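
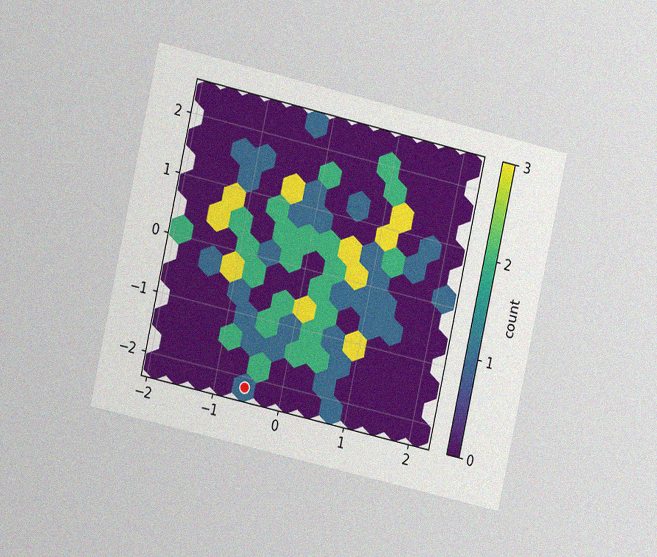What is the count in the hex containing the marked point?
1

The chart is tilted about 13° clockwise and viewed at a slight angle, with some photo noise. The marked hex reads 1 on the colorbar.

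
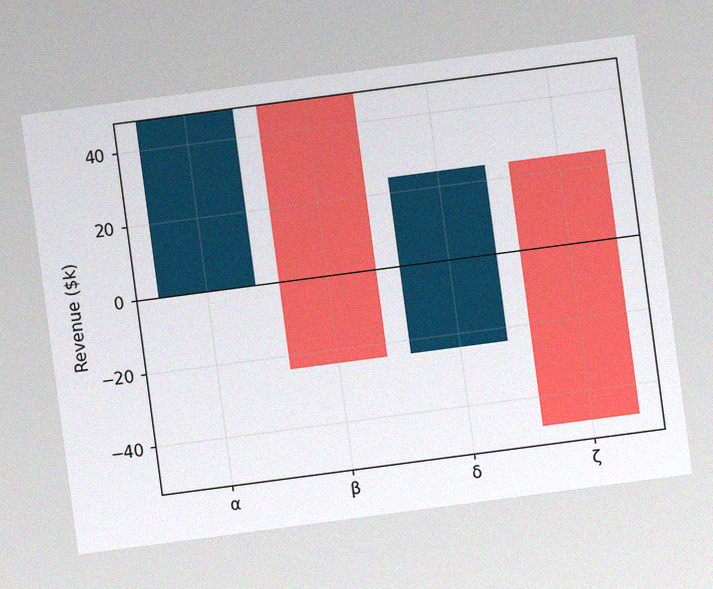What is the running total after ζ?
$-48k

The chart is tilted about 7° counter-clockwise, with some photo noise. After ζ the running total reaches $-48k.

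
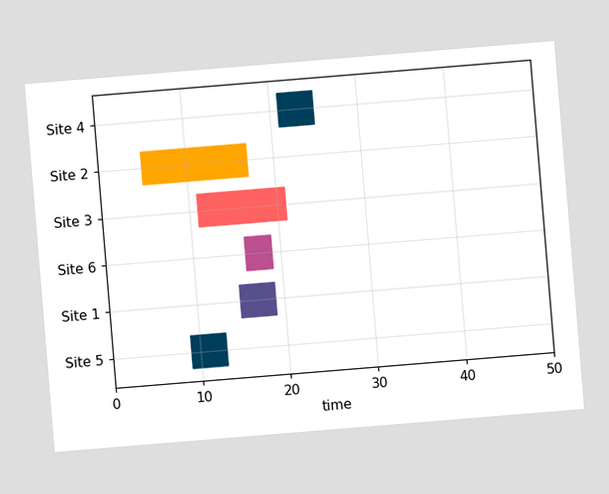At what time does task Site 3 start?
11

The chart is tilted about 5° counter-clockwise. The Site 3 bar begins at t=11.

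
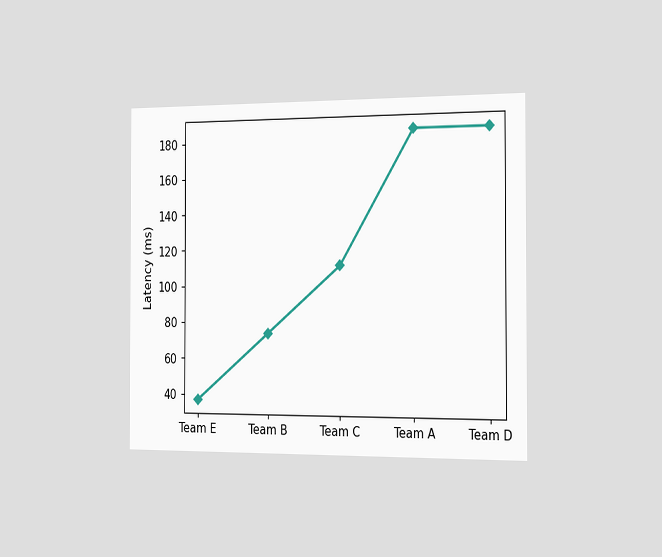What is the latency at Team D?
185ms

The chart is viewed slightly from the right. At Team D, the line is at 185ms.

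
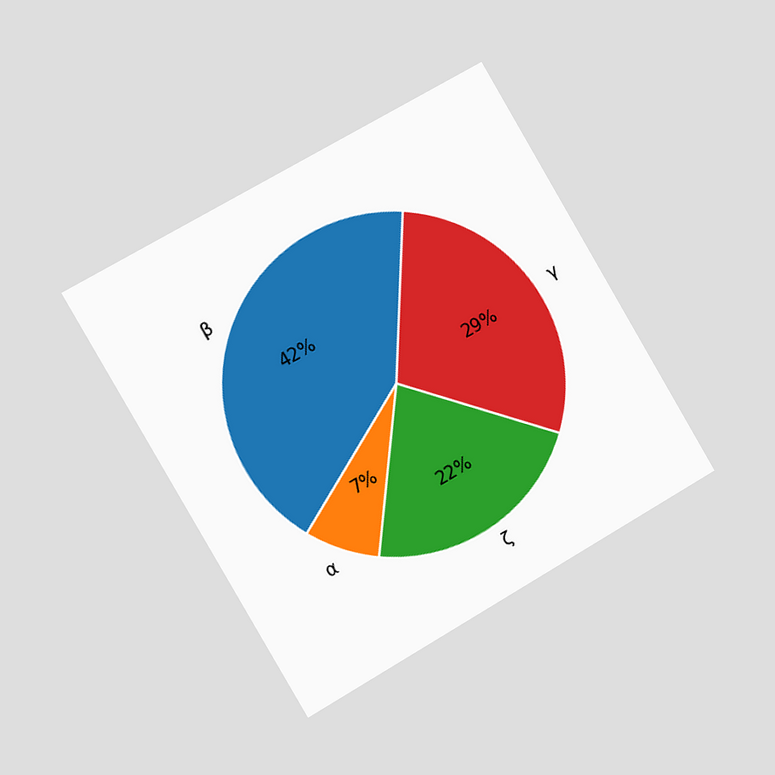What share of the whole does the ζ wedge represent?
22%

The chart is tilted about 30° counter-clockwise and viewed slightly from the left. The ζ slice takes up 22% of the pie.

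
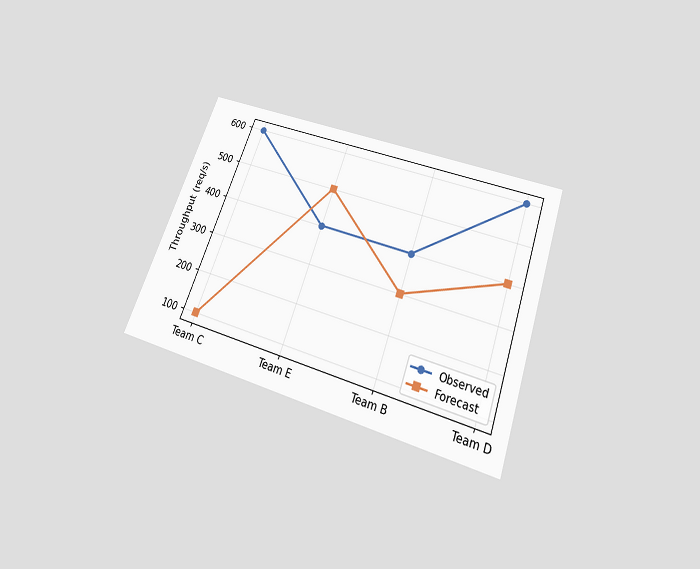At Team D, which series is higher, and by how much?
The chart is tilted about 20° clockwise and viewed slightly from below. At Team D, Observed sits above the other line by 200req/s.

Observed, by 200req/s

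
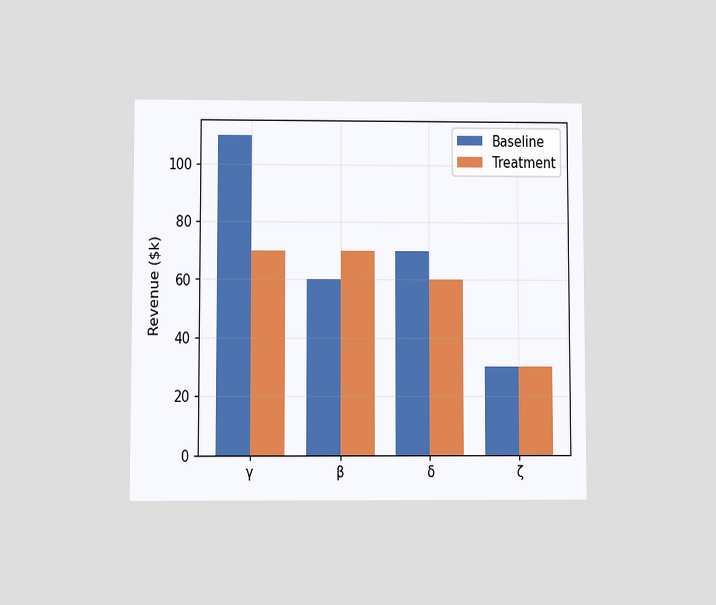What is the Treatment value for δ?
$60k

The chart is viewed at a slight angle. The Treatment bar at δ reaches $60k on the y-axis.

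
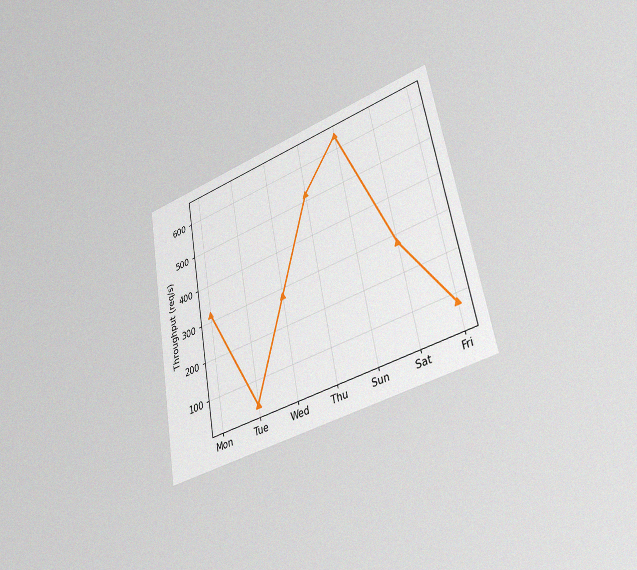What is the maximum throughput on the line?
640req/s

The chart is tilted about 10° counter-clockwise and viewed slightly from the right, with some photo noise. The highest point is at Sun, and reading across to the y-axis gives 640req/s.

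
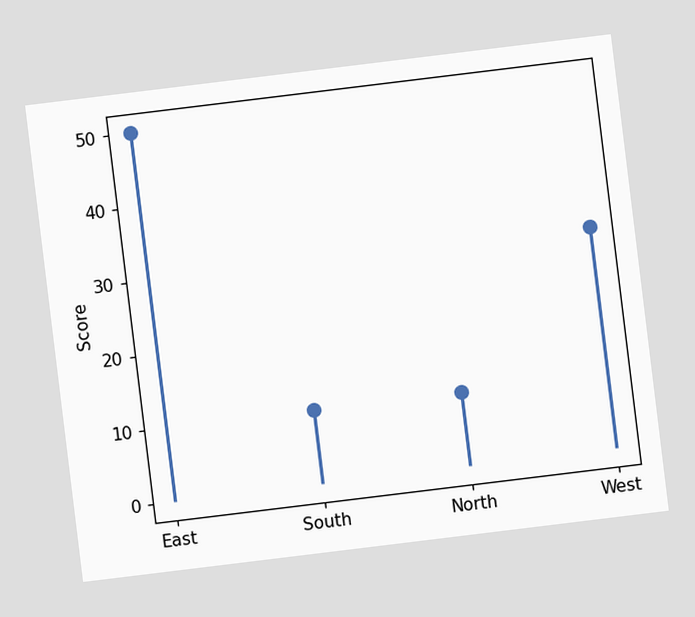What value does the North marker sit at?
The chart is tilted about 7° counter-clockwise. The North marker sits at 10.

10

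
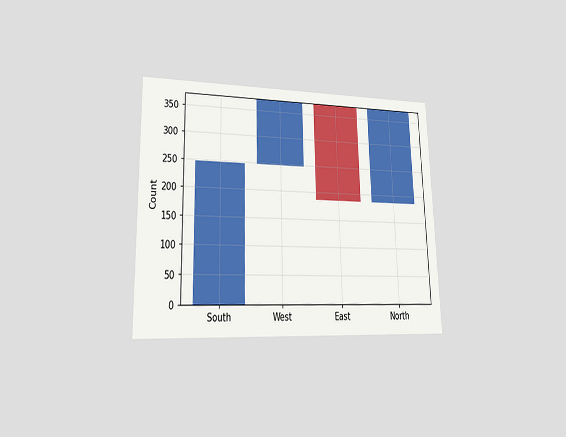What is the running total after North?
372

The chart is viewed at a slight angle. After North the running total reaches 372.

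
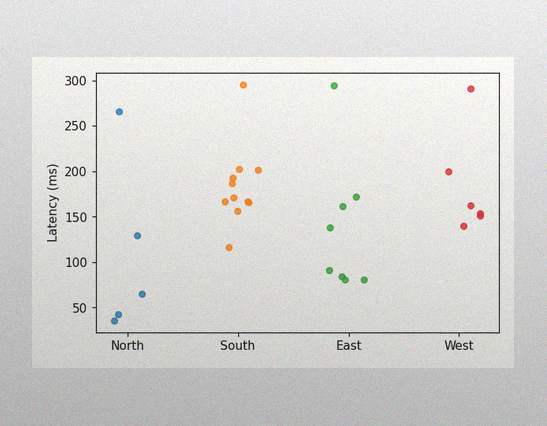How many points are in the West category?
6

The image has some photo noise and uneven lighting. Counting the markers in the West column gives 6.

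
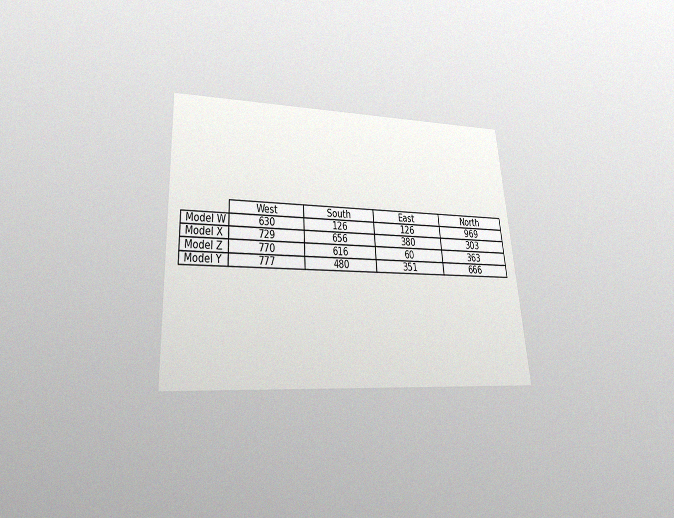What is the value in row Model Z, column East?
60

The chart is tilted about 4° counter-clockwise and viewed slightly from below, with some photo noise. The (Model Z, East) cell reads 60.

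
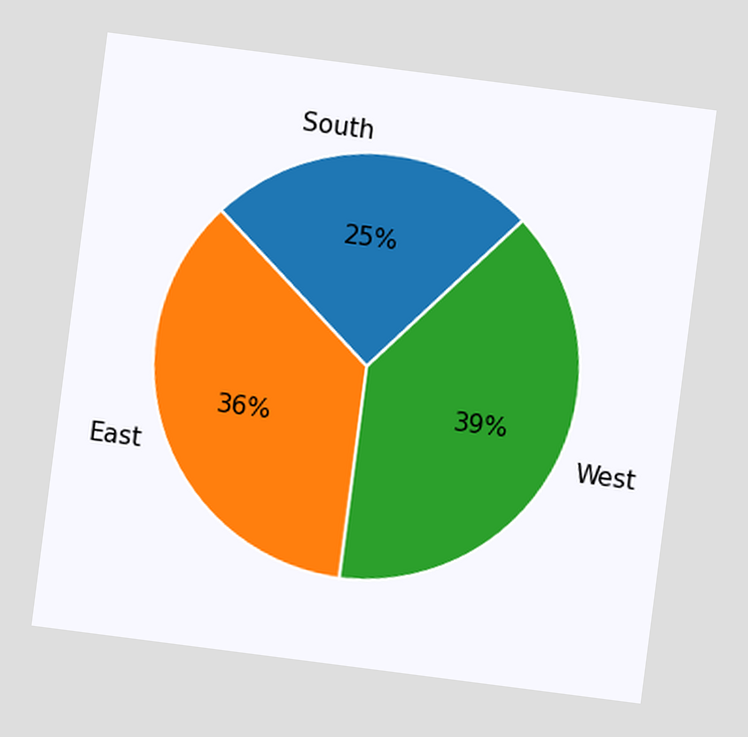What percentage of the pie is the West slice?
The chart is tilted about 7° clockwise. The West slice takes up 39% of the pie.

39%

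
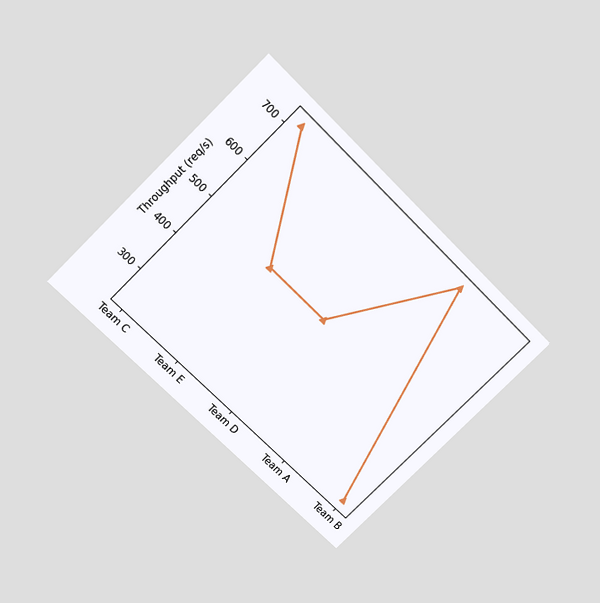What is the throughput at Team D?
480req/s

The chart is tilted about 45° clockwise and viewed slightly from above. At Team D, the line is at 480req/s.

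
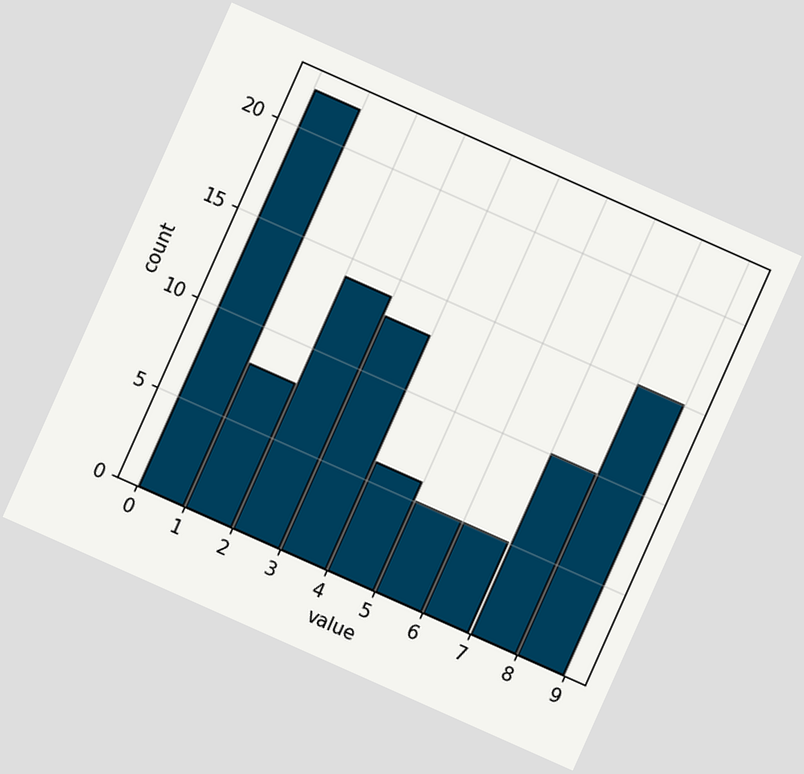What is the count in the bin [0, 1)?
The chart is tilted about 24° clockwise. The [0, 1) bin has height 22.

22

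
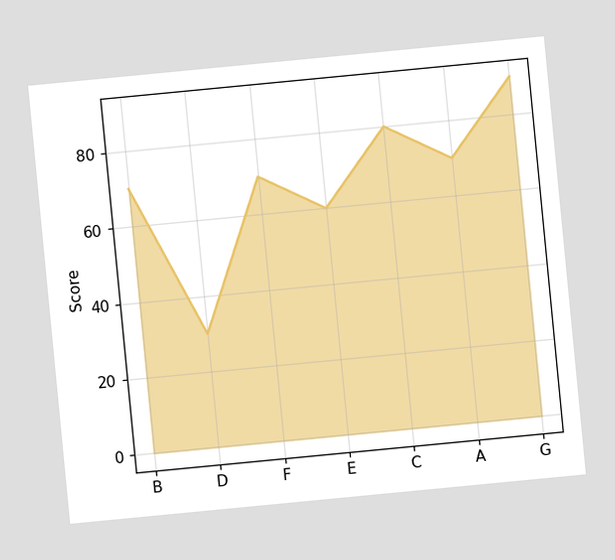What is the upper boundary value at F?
The chart is tilted about 5° counter-clockwise. At F the upper boundary is at 70.

70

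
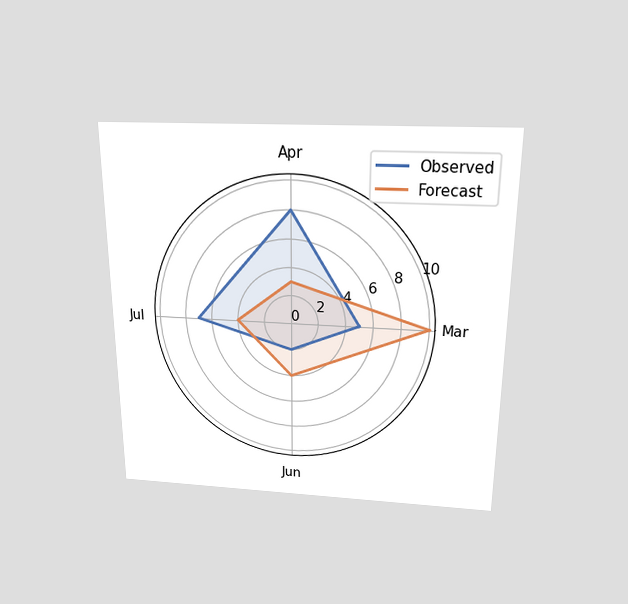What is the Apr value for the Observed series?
The chart is viewed slightly from above. On the Apr axis, Observed reaches 8.

8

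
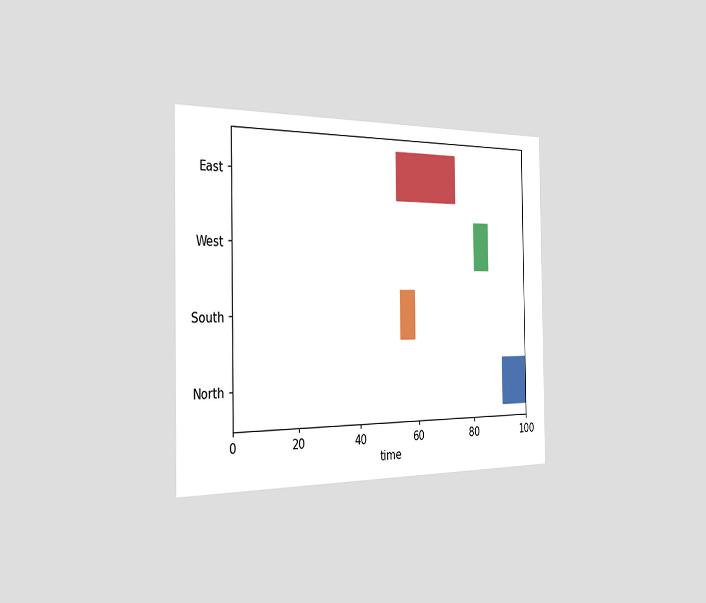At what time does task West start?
The chart is viewed slightly from the left. The West bar begins at t=81.

81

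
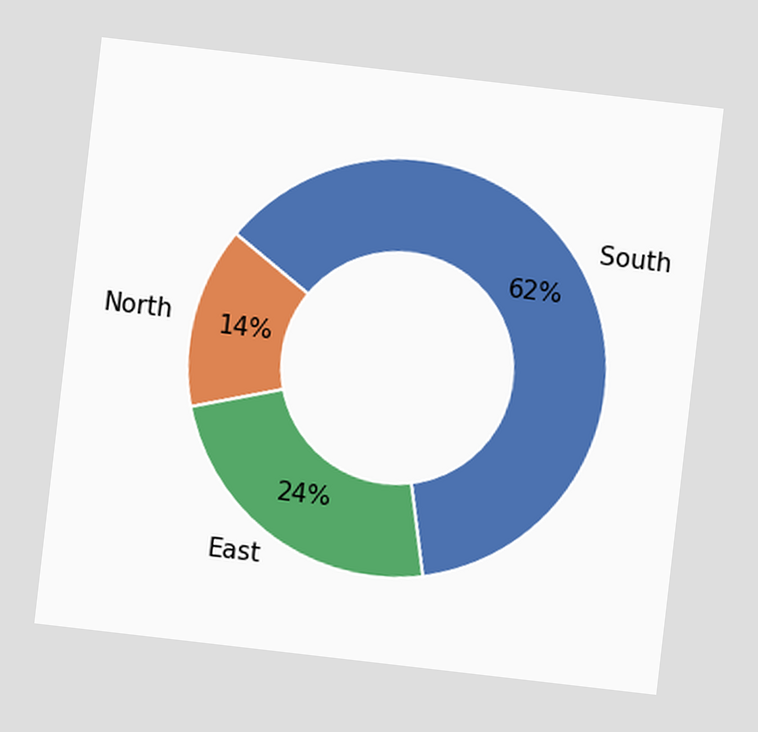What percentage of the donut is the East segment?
24%

The chart is tilted about 7° clockwise. The East segment takes up 24% of the ring.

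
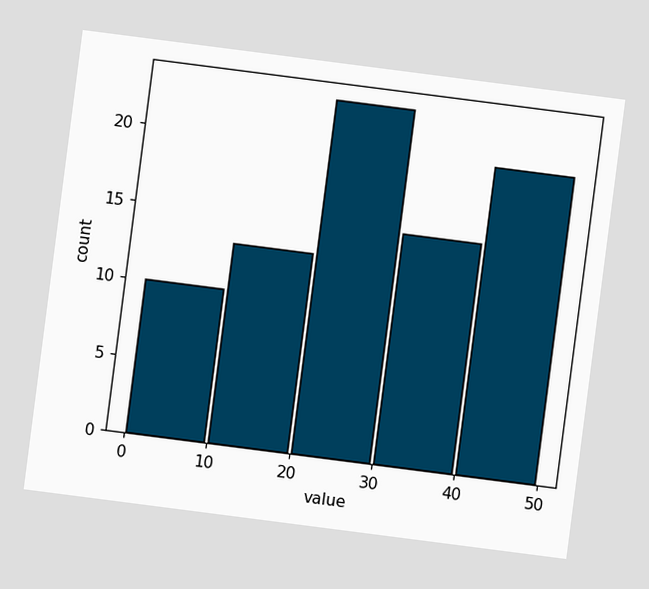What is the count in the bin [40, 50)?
The chart is tilted about 7° clockwise. The [40, 50) bin has height 20.

20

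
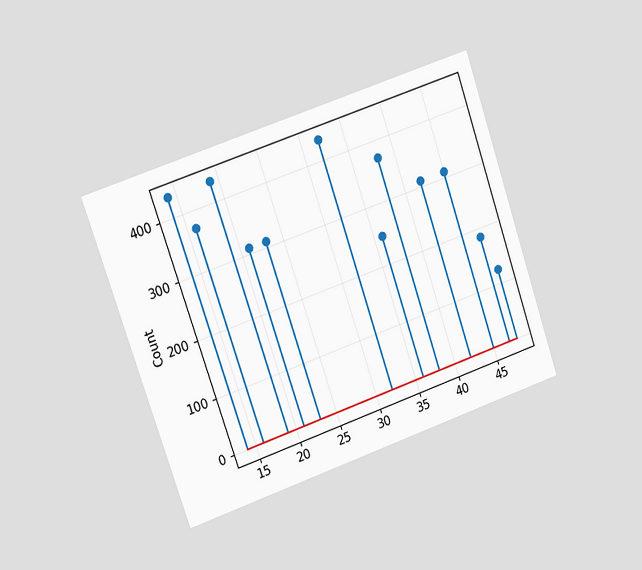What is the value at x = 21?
310

The chart is tilted about 19° counter-clockwise and viewed slightly from the left. The stem at x=21 reaches 310.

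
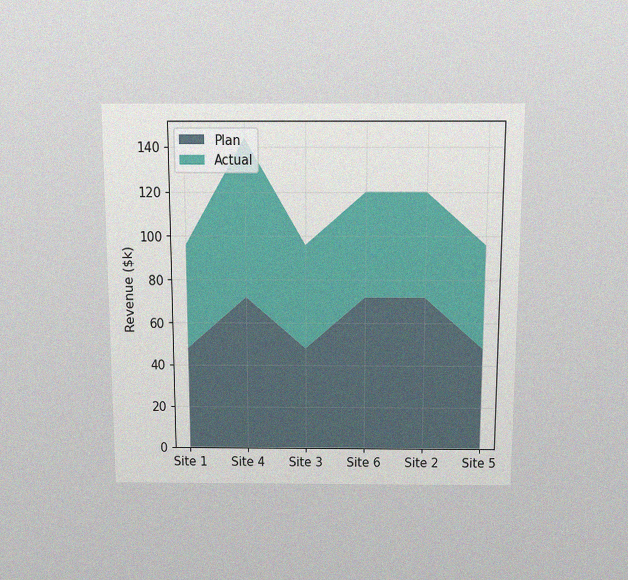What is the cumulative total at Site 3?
$96k

The chart is viewed slightly from above, with some photo noise. The stacked total at Site 3 reaches $96k.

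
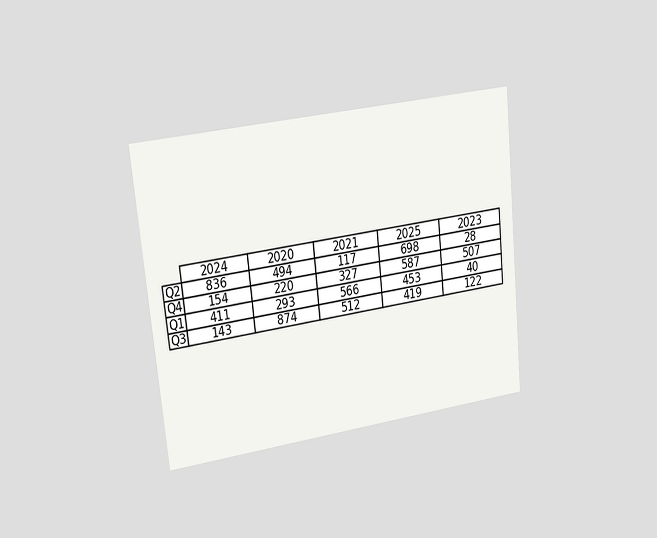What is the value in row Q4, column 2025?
587

The chart is tilted about 6° counter-clockwise and viewed slightly from the left. The (Q4, 2025) cell reads 587.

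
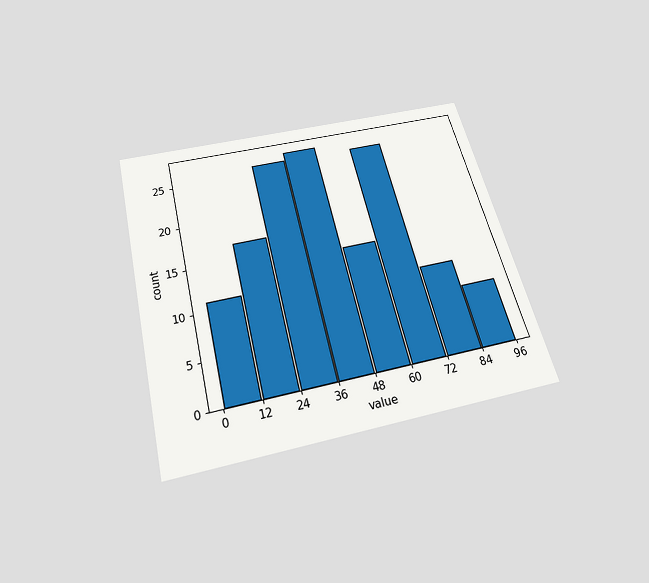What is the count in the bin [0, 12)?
11

The chart is tilted about 14° counter-clockwise and viewed slightly from below. The [0, 12) bin has height 11.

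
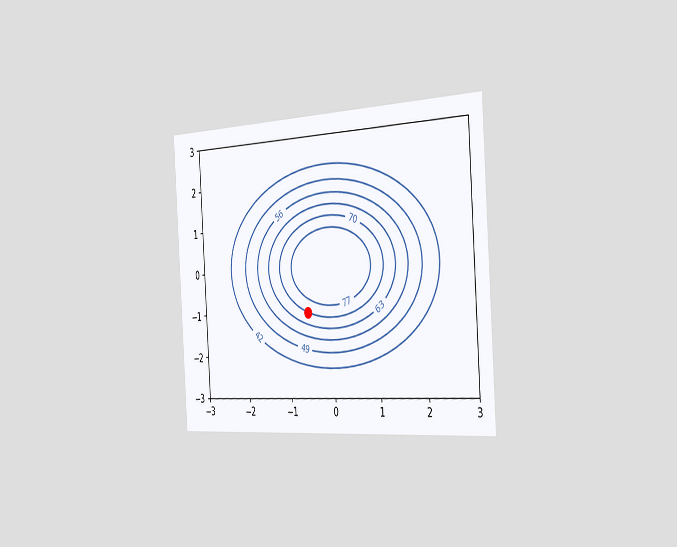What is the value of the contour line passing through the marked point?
The chart is tilted about 4° counter-clockwise and viewed slightly from the right. The marked point sits on the contour labelled 70.

70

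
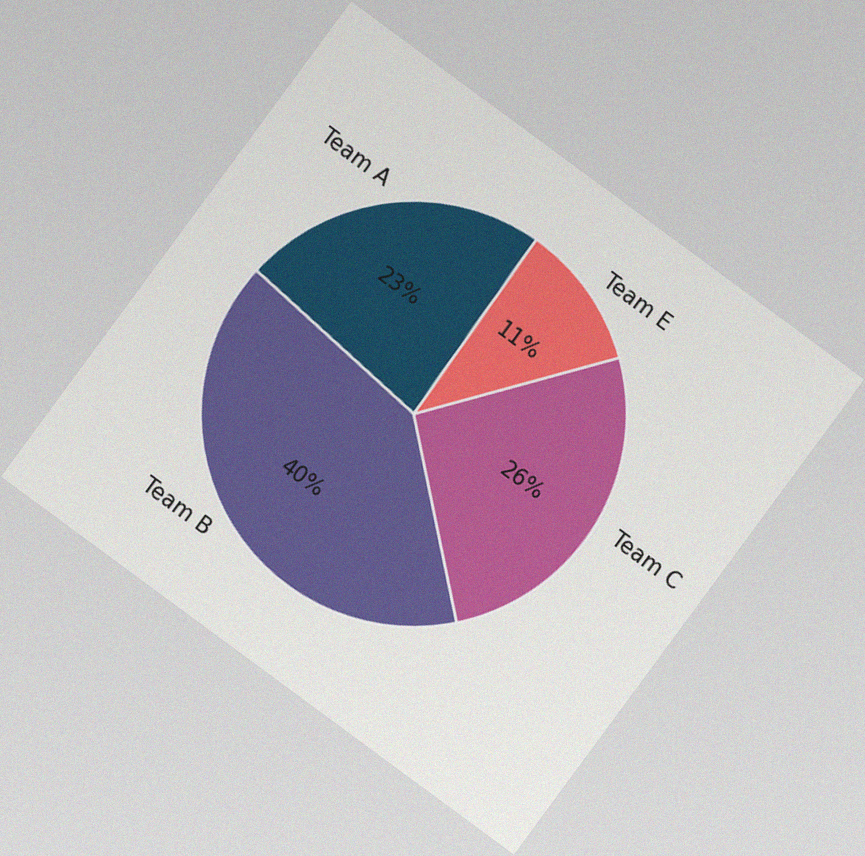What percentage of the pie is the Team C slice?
The chart is tilted about 36° clockwise, with some photo noise. The Team C slice takes up 26% of the pie.

26%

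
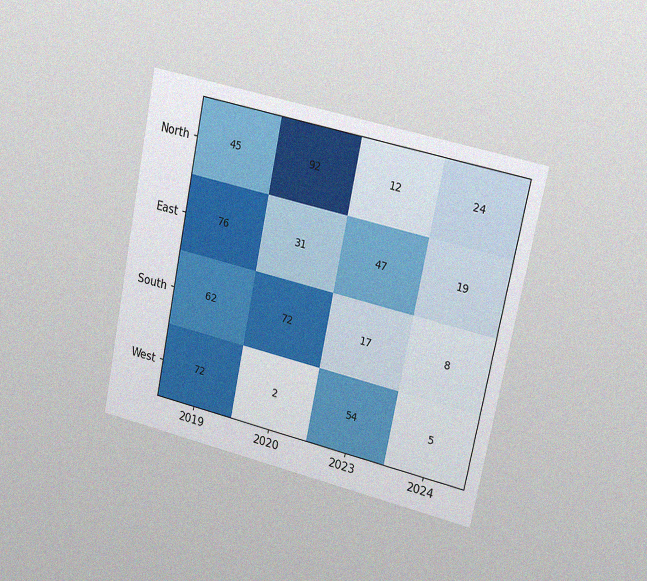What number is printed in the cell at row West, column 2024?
The chart is tilted about 11° clockwise and viewed slightly from the right, with some photo noise. The (West, 2024) cell reads 5.

5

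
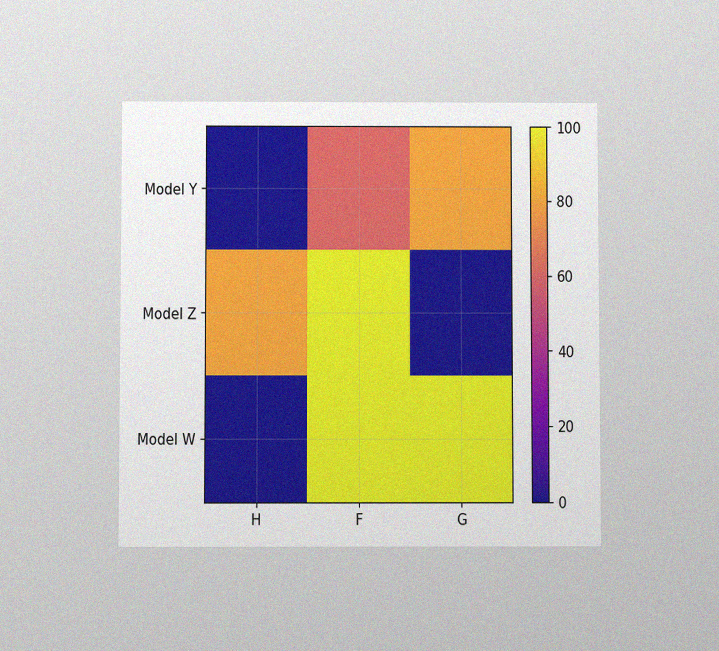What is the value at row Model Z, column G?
0

The chart is viewed slightly from below, with some photo noise. Matching cell (Model Z, G) against the colorbar gives 0.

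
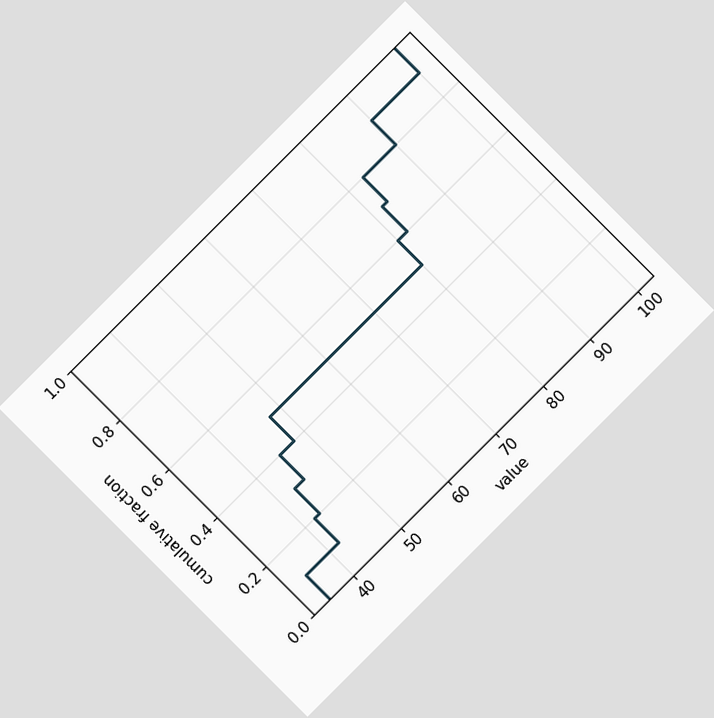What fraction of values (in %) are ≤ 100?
100%

The chart is tilted about 45° counter-clockwise. At x=100 the ECDF step is at 100%.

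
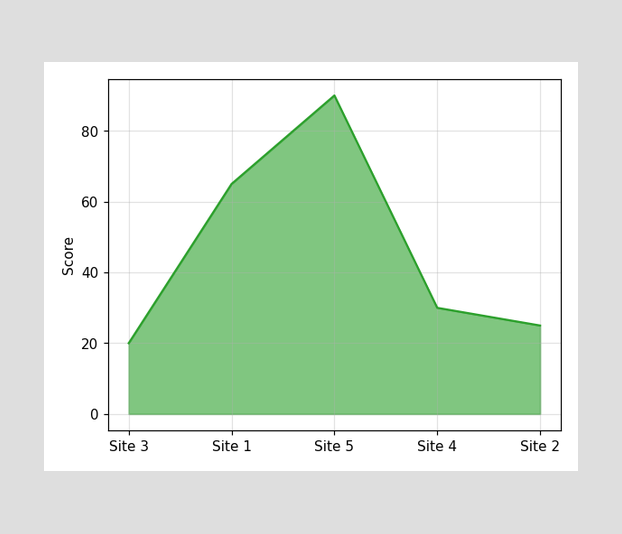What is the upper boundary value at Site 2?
At Site 2 the upper boundary is at 25.

25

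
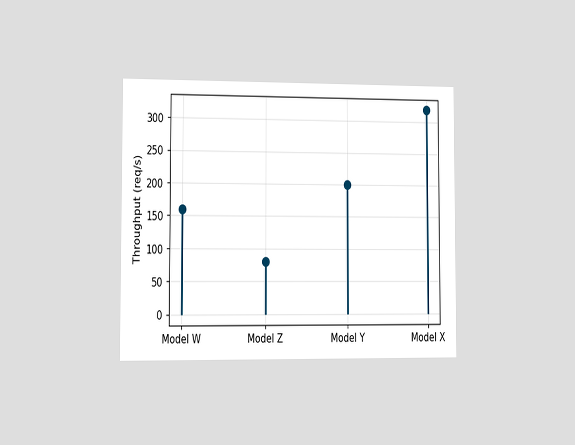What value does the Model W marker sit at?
The chart is viewed slightly from the left. The Model W marker sits at 160req/s.

160req/s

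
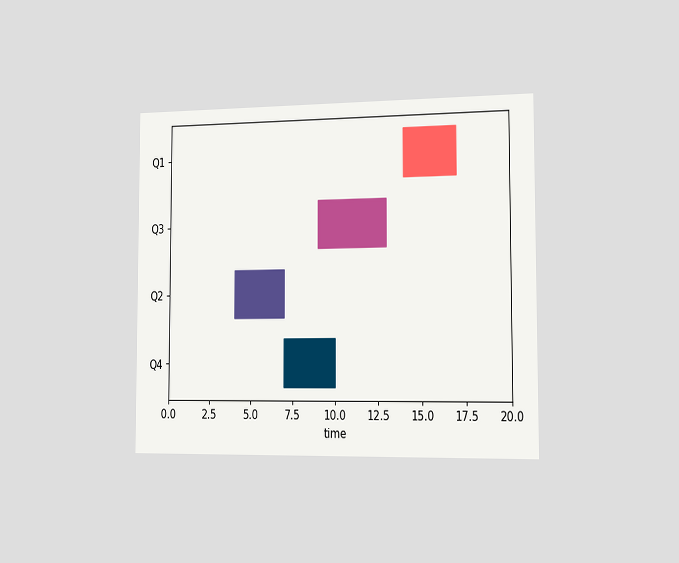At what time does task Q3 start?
The chart is viewed slightly from the right. The Q3 bar begins at t=9.

9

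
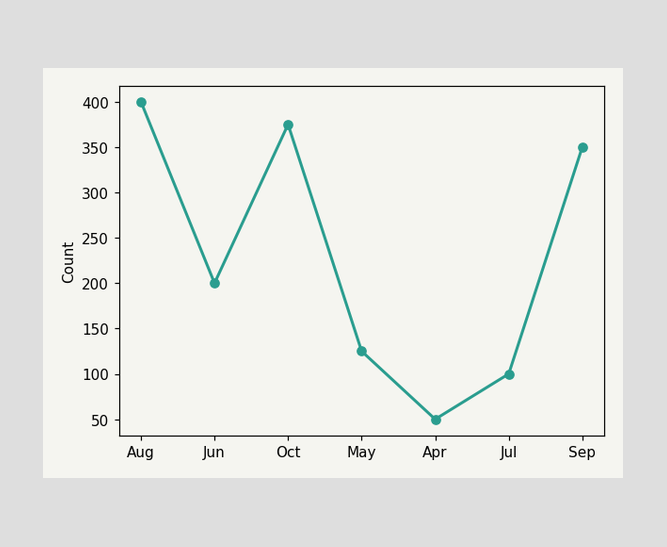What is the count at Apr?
50

At Apr, the line is at 50.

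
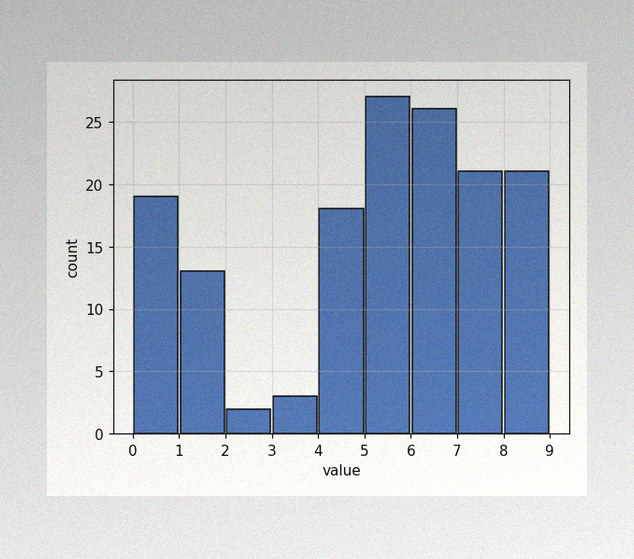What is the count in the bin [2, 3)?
2

The image has some photo noise and uneven lighting. The [2, 3) bin has height 2.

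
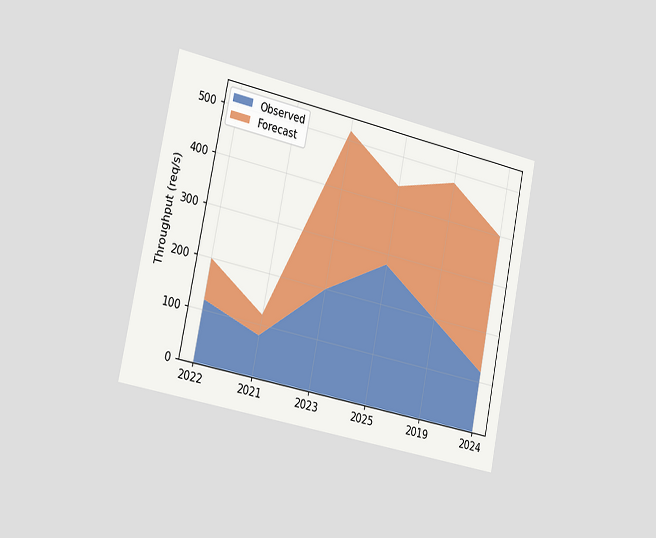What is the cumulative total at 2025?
440req/s

The chart is tilted about 11° clockwise and viewed slightly from the left. The stacked total at 2025 reaches 440req/s.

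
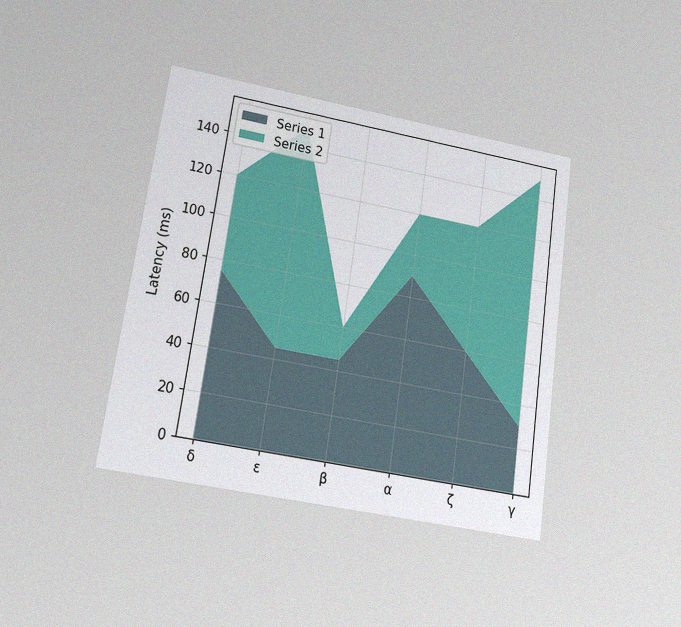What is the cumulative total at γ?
The chart is tilted about 8° clockwise and viewed at a slight angle, with some photo noise. The stacked total at γ reaches 150ms.

150ms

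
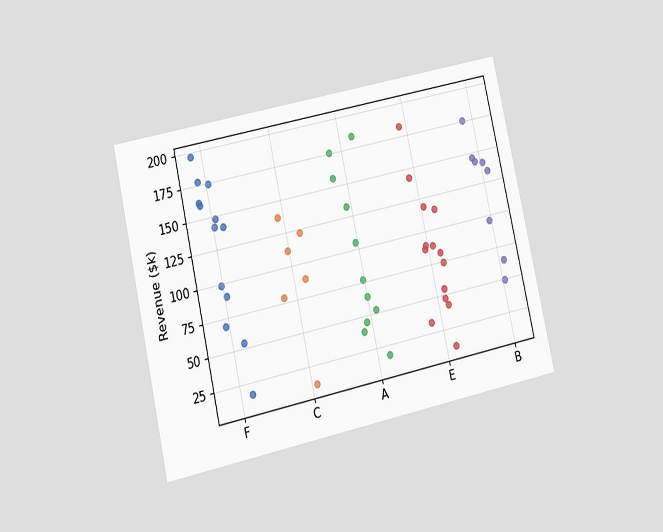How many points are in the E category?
The chart is tilted about 13° counter-clockwise and viewed at a slight angle. Counting the markers in the E column gives 14.

14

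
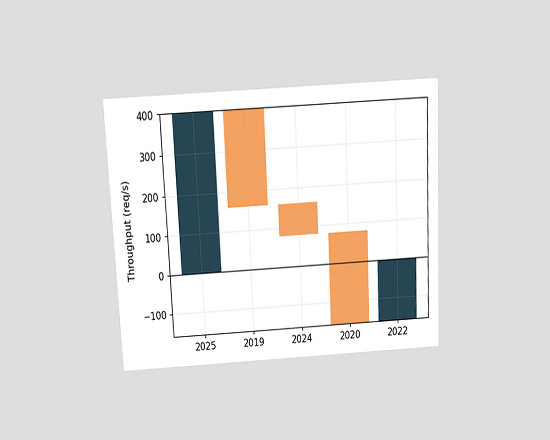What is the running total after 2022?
The chart is tilted about 3° counter-clockwise and viewed slightly from above. After 2022 the running total reaches 0req/s.

0req/s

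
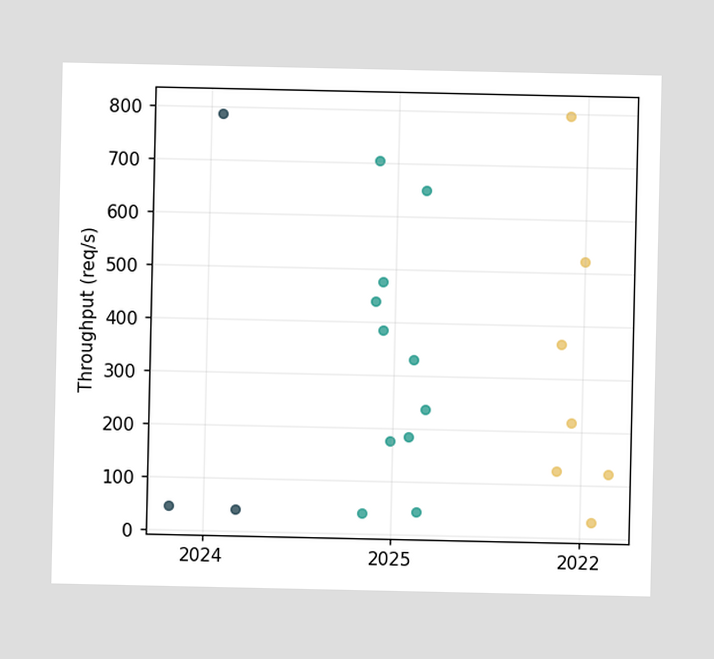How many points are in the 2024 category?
3

Counting the markers in the 2024 column gives 3.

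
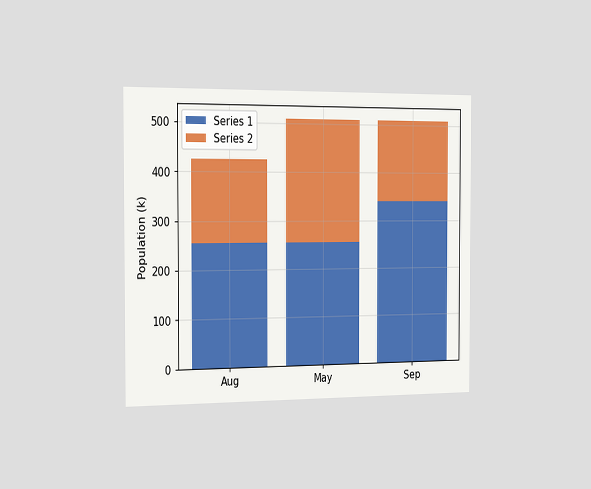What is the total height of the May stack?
The chart is viewed slightly from the left. The May stack's top reaches 510k on the y-axis.

510k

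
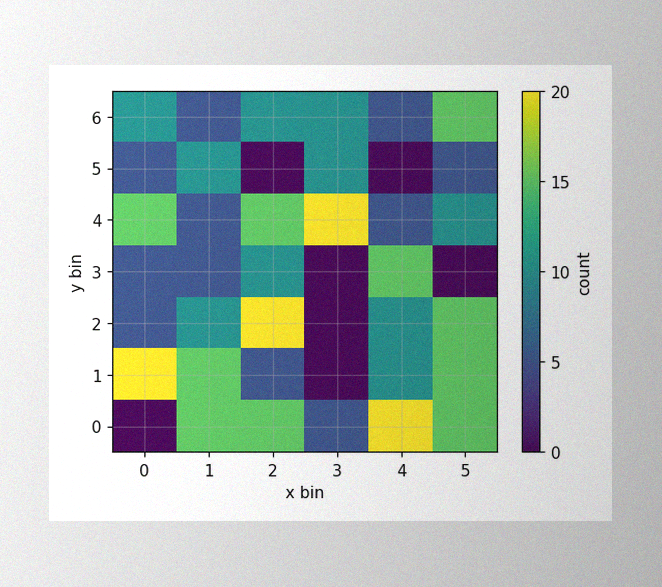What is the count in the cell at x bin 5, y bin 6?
15

The image has some photo noise and uneven lighting. Matching the cell (5, 6) against the colorbar gives 15.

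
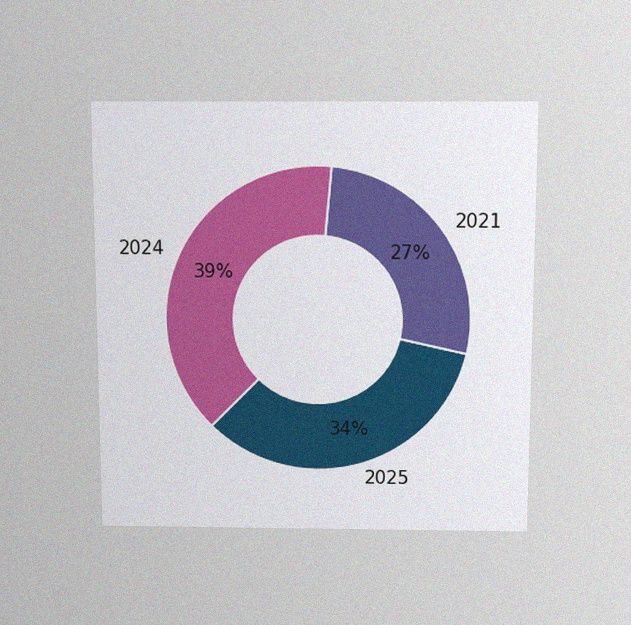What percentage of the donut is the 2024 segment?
39%

The chart is viewed slightly from above, with some photo noise. The 2024 segment takes up 39% of the ring.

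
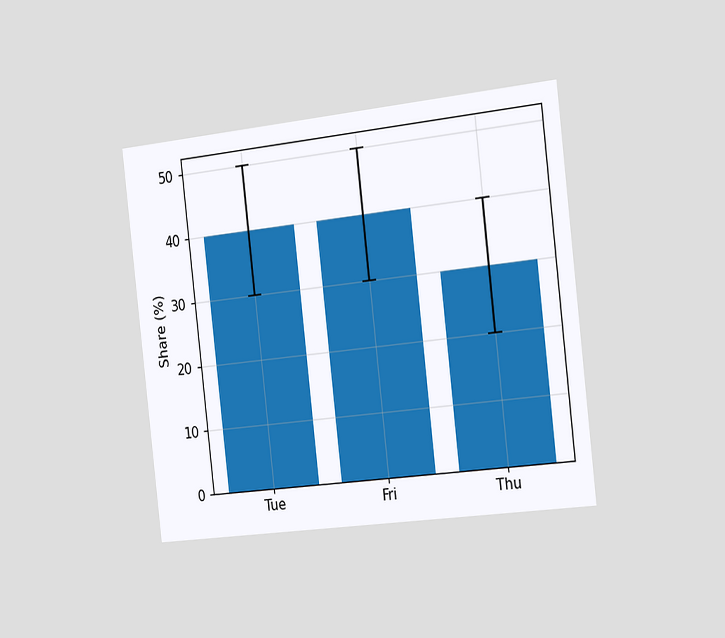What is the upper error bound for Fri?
The chart is tilted about 7° counter-clockwise and viewed slightly from the right. The Fri bar's upper whisker reaches 50%.

50%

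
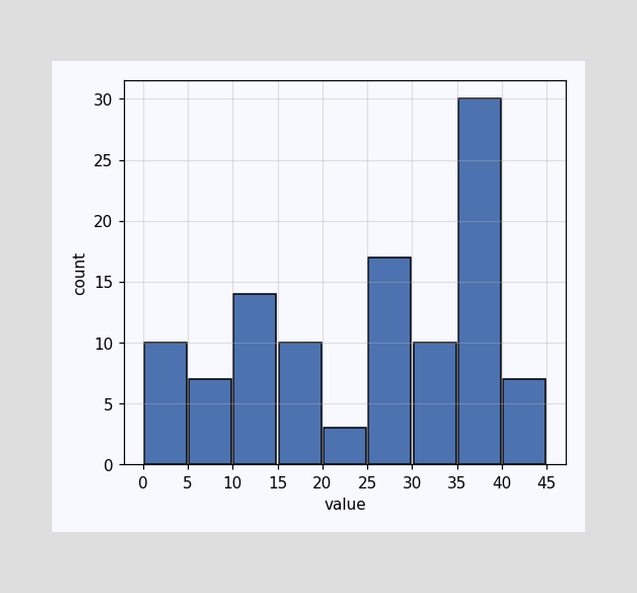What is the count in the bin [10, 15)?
14

The [10, 15) bin has height 14.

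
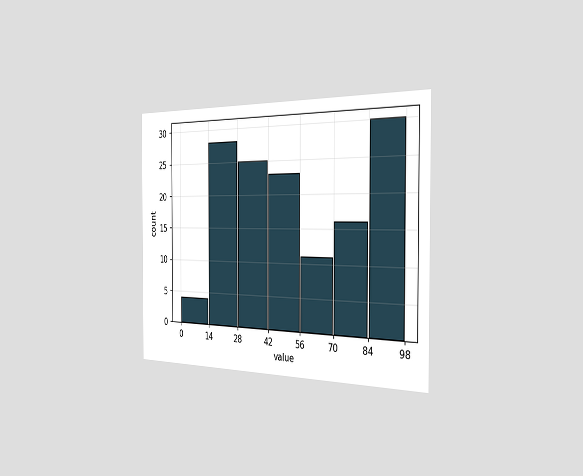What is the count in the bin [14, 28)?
28

The chart is viewed slightly from the right. The [14, 28) bin has height 28.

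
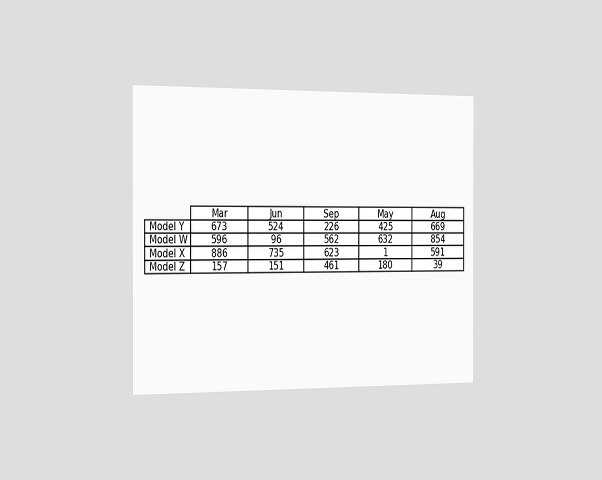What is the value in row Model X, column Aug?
591

The chart is viewed slightly from the left. The (Model X, Aug) cell reads 591.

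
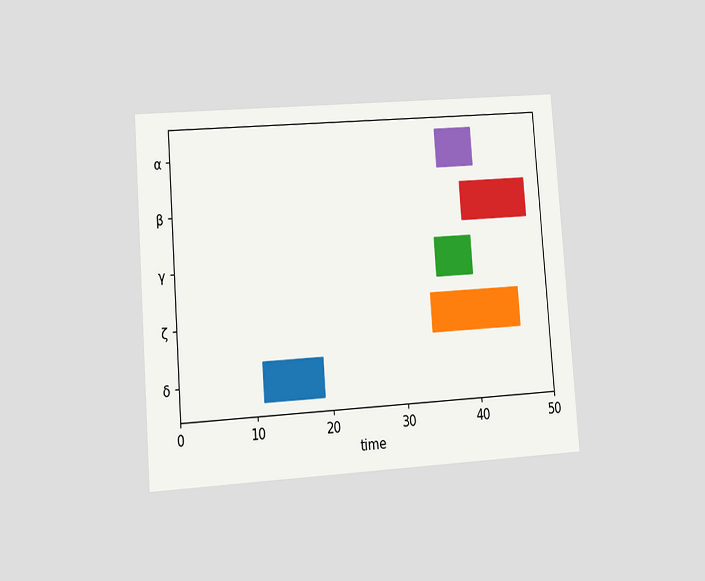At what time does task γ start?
35

The chart is tilted about 4° counter-clockwise and viewed at a slight angle. The γ bar begins at t=35.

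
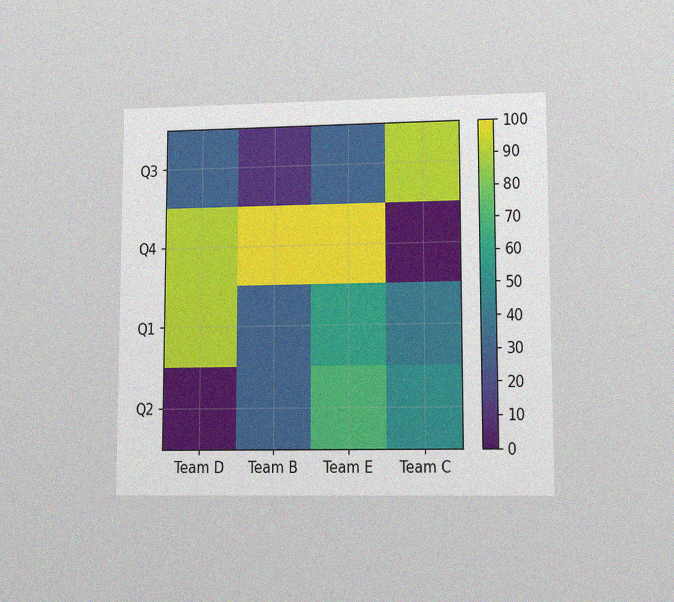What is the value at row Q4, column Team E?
The chart is viewed at a slight angle, with some photo noise. Matching cell (Q4, Team E) against the colorbar gives 100.

100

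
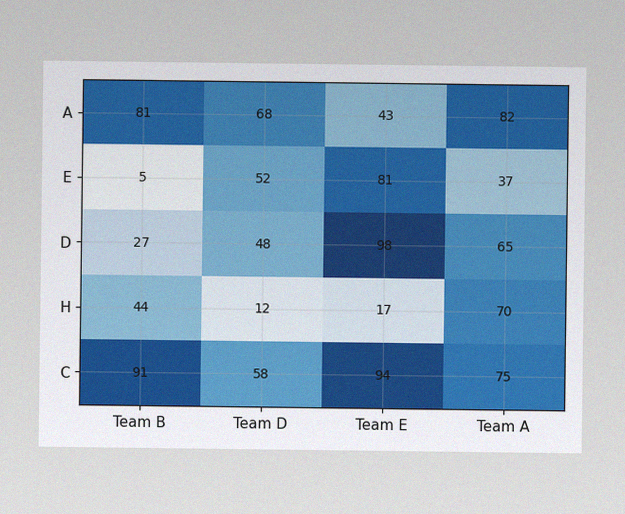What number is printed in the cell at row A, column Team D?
68

The image has some photo noise and uneven lighting. The (A, Team D) cell reads 68.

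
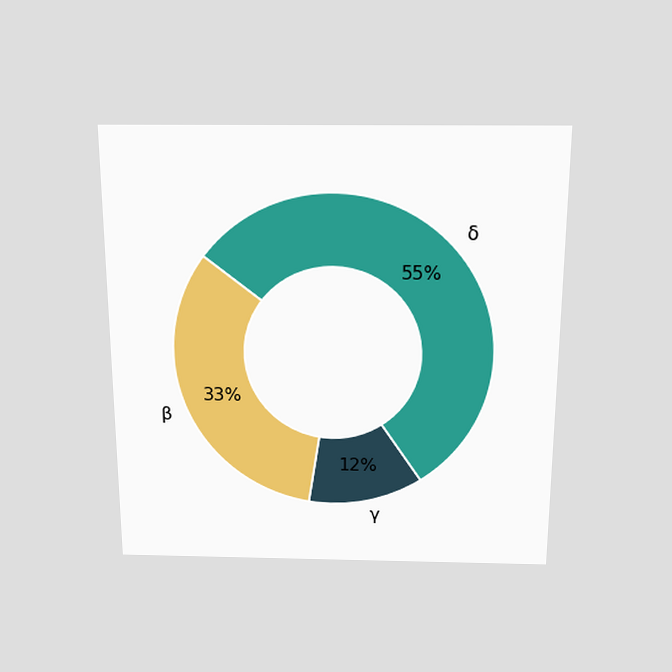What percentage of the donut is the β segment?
33%

The chart is viewed slightly from above. The β segment takes up 33% of the ring.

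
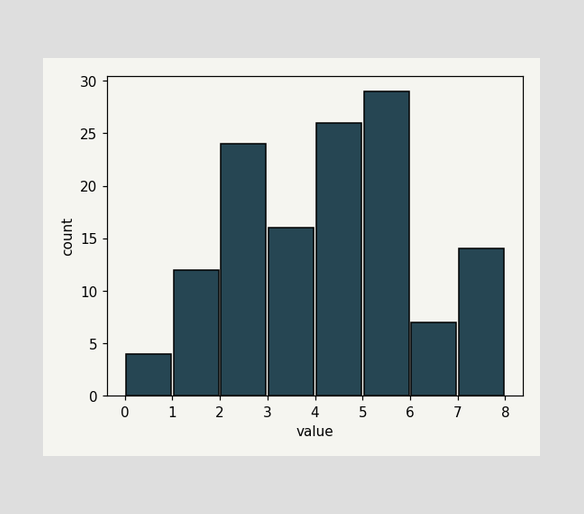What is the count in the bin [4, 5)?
The [4, 5) bin has height 26.

26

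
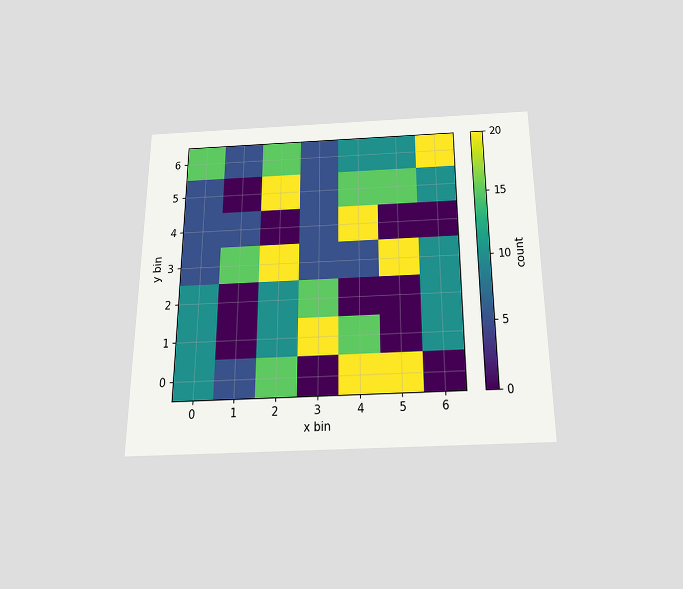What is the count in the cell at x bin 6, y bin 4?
The chart is viewed slightly from below. Matching the cell (6, 4) against the colorbar gives 0.

0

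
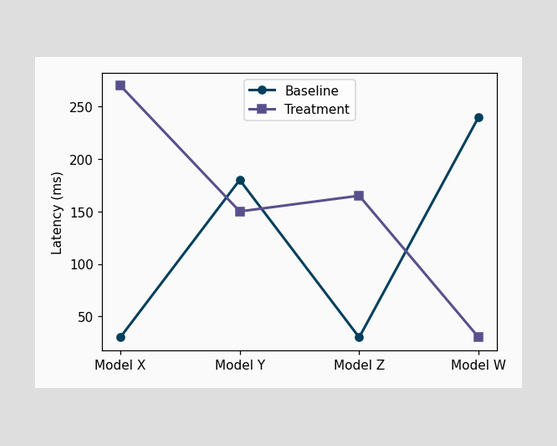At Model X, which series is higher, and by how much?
At Model X, Treatment sits above the other line by 240ms.

Treatment, by 240ms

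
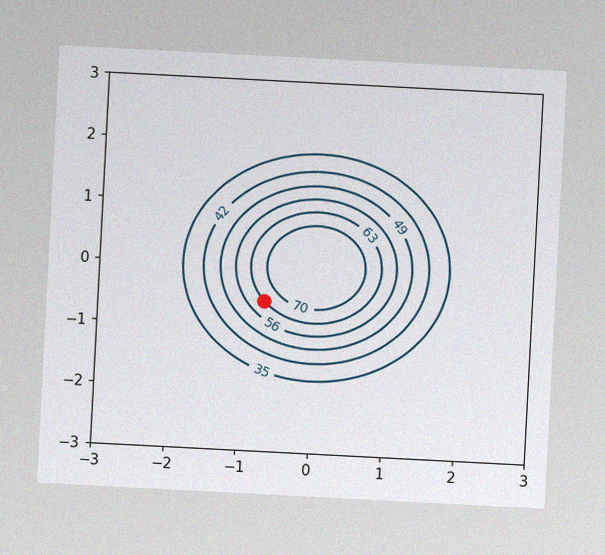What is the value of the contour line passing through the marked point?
63

The chart is tilted about 3° clockwise, with some photo noise. The marked point sits on the contour labelled 63.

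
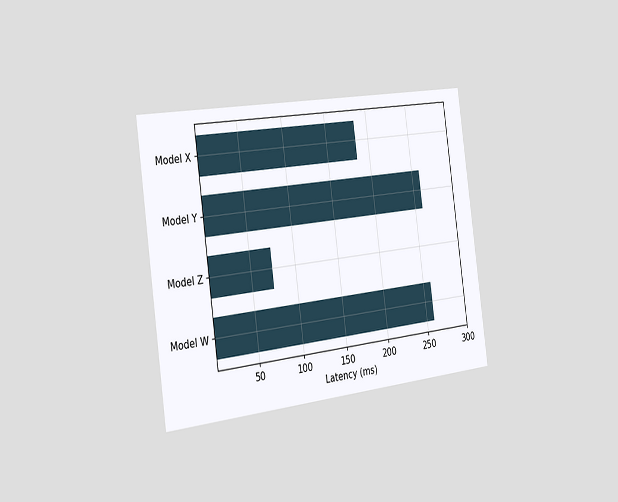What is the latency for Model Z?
The chart is tilted about 8° counter-clockwise and viewed slightly from the left. Reading along the chart's x-axis, the Model Z bar reaches 74ms.

74ms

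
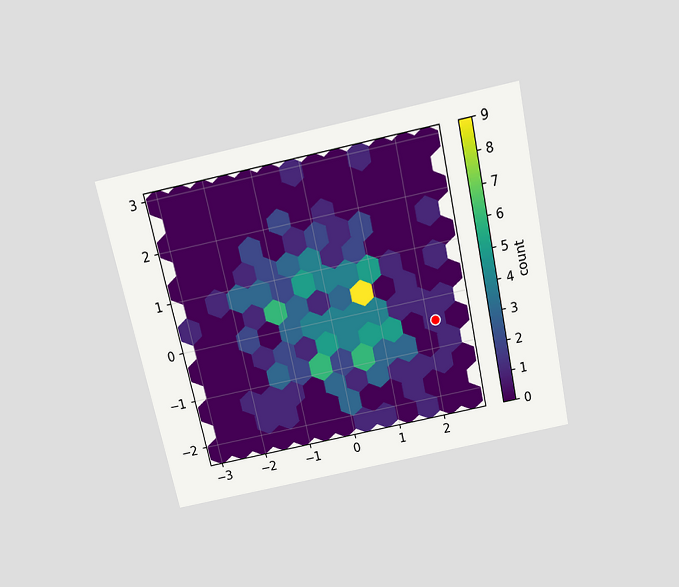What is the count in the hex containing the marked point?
The chart is tilted about 12° counter-clockwise and viewed slightly from above. The marked hex reads 1 on the colorbar.

1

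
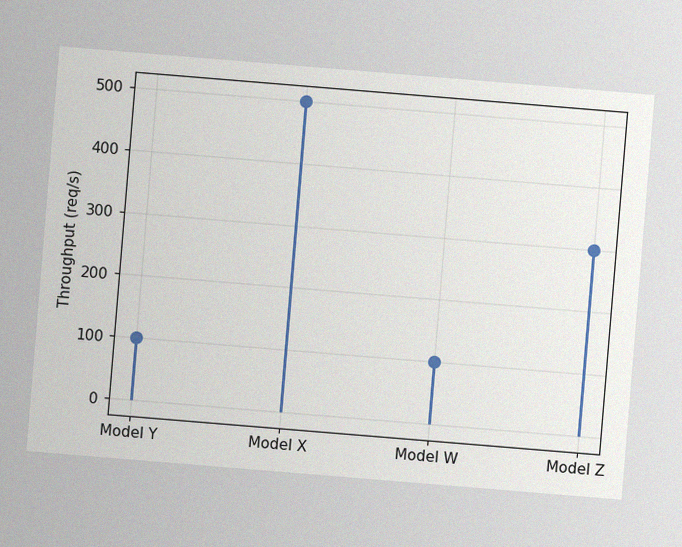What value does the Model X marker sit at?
500req/s

The chart is tilted about 5° clockwise, with some photo noise. The Model X marker sits at 500req/s.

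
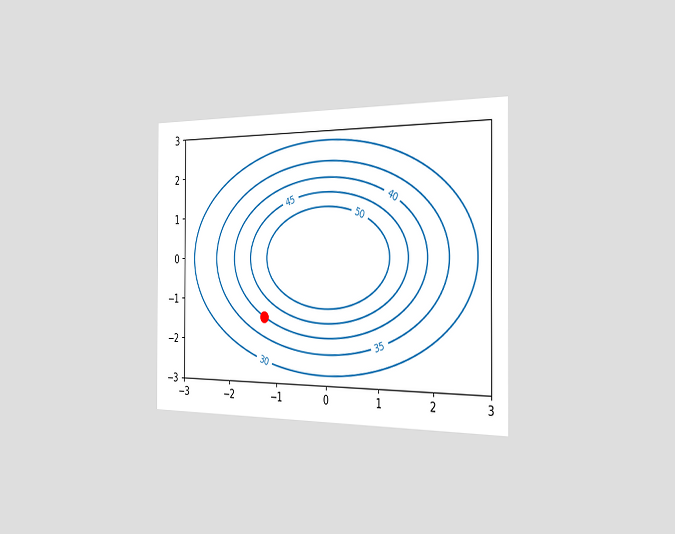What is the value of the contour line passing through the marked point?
40

The chart is viewed slightly from the right. The marked point sits on the contour labelled 40.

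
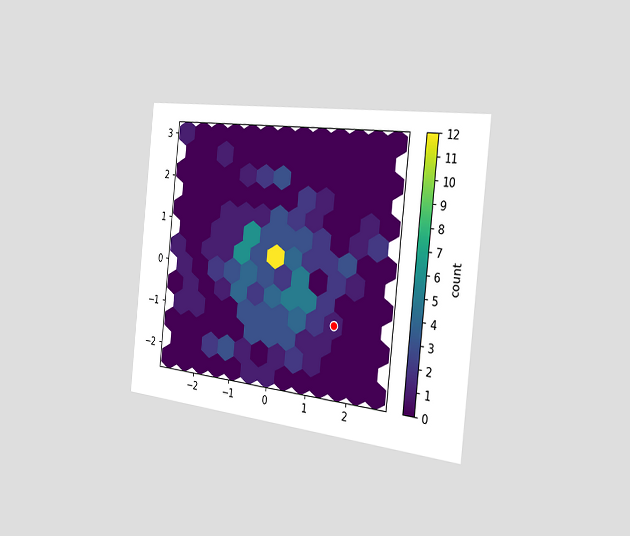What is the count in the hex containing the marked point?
The chart is tilted about 6° clockwise and viewed slightly from the right. The marked hex reads 1 on the colorbar.

1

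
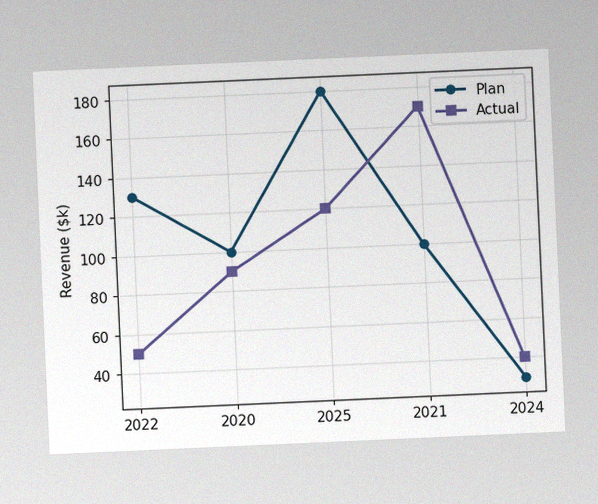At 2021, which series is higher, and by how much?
The chart is tilted about 3° counter-clockwise, with some photo noise. At 2021, Actual sits above the other line by $70k.

Actual, by $70k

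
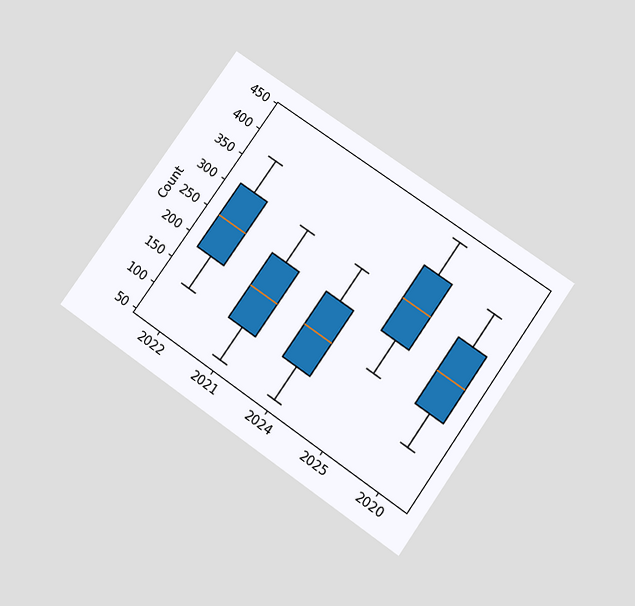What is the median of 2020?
The chart is tilted about 35° clockwise and viewed slightly from below. The median line in the 2020 box sits at 248.

248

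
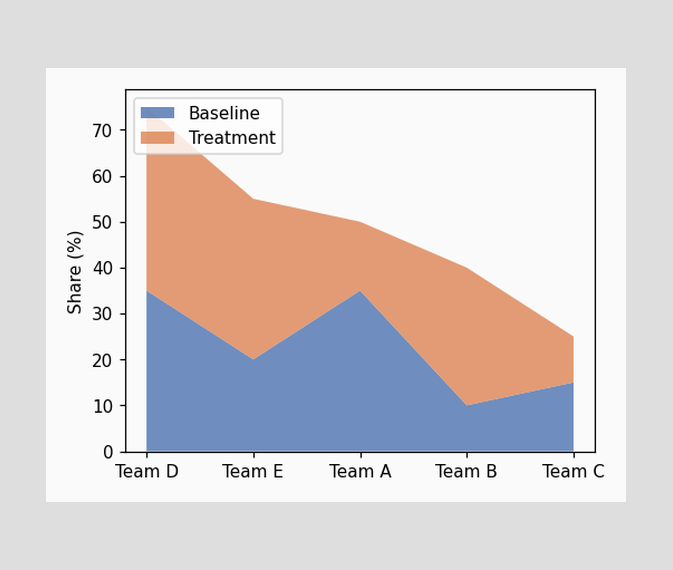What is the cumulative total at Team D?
The stacked total at Team D reaches 75%.

75%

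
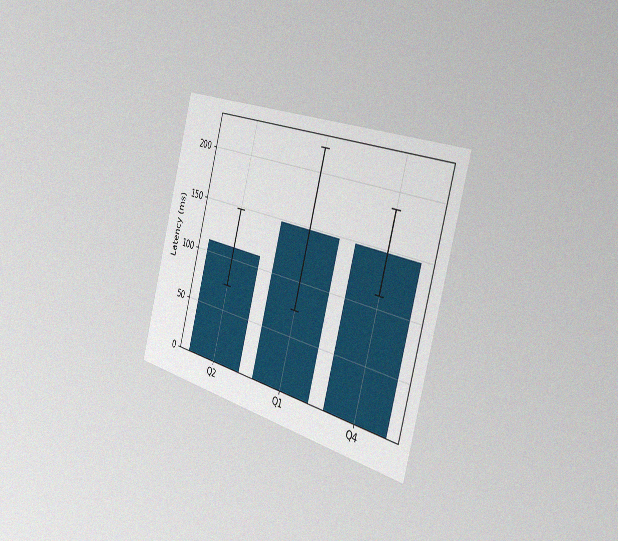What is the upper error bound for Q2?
148ms

The chart is tilted about 15° clockwise and viewed slightly from the right, with some photo noise. The Q2 bar's upper whisker reaches 148ms.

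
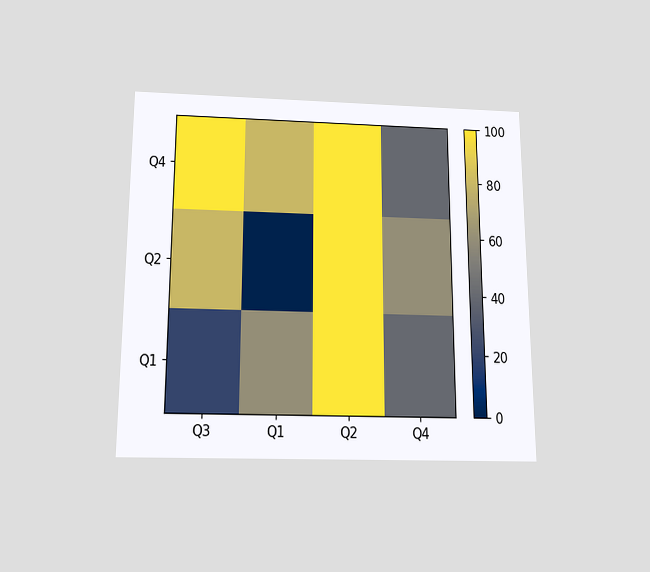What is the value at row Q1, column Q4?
The chart is viewed slightly from below. Matching cell (Q1, Q4) against the colorbar gives 40.

40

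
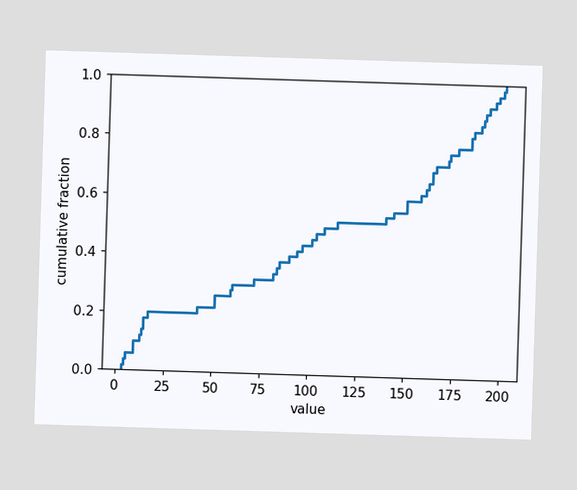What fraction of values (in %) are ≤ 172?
76%

At x=172 the ECDF step is at 76%.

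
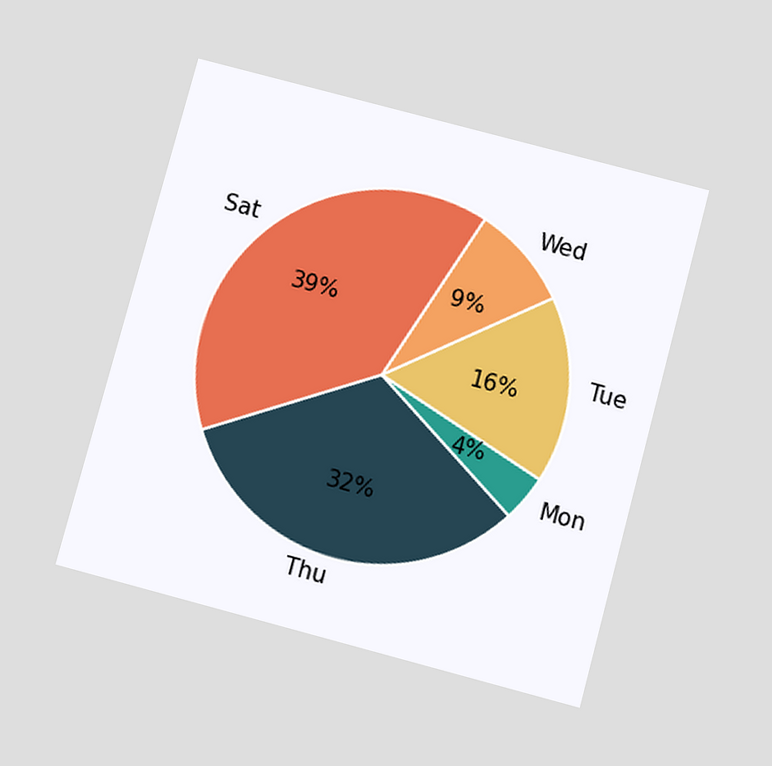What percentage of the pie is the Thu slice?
32%

The chart is tilted about 15° clockwise and viewed slightly from below. The Thu slice takes up 32% of the pie.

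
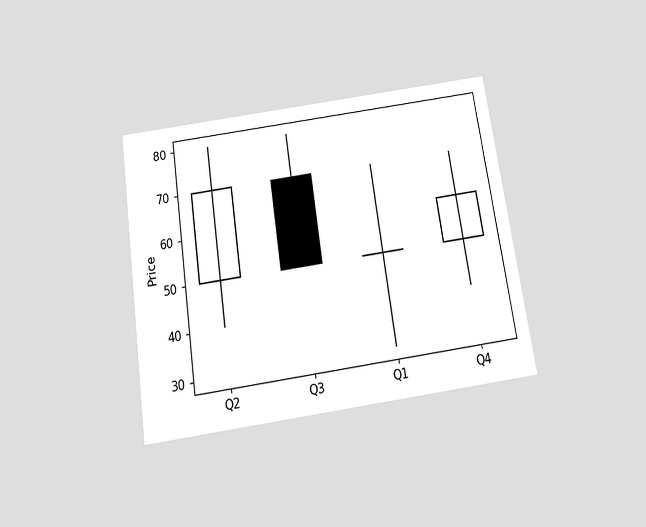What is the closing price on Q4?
The chart is tilted about 8° counter-clockwise and viewed slightly from below. The Q4 candle closes at 60.

60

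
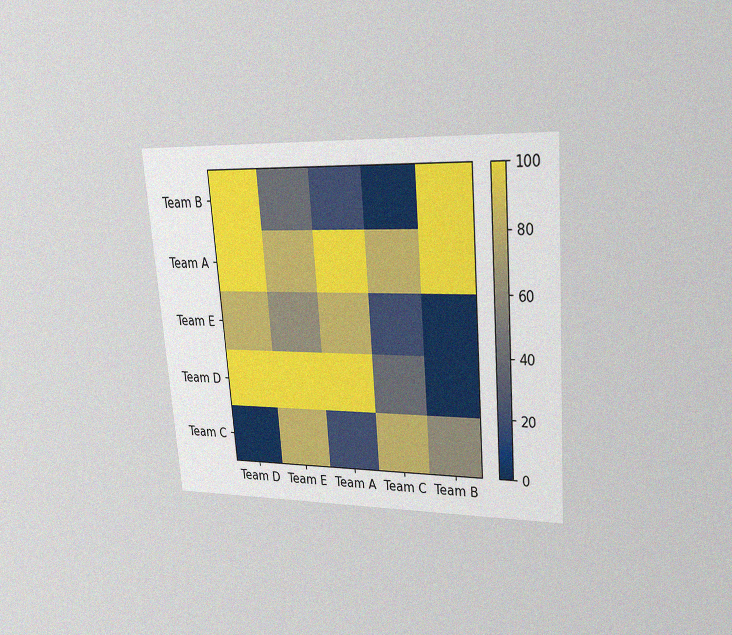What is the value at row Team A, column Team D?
100

The chart is tilted about 5° counter-clockwise and viewed at a slight angle, with some photo noise. Matching cell (Team A, Team D) against the colorbar gives 100.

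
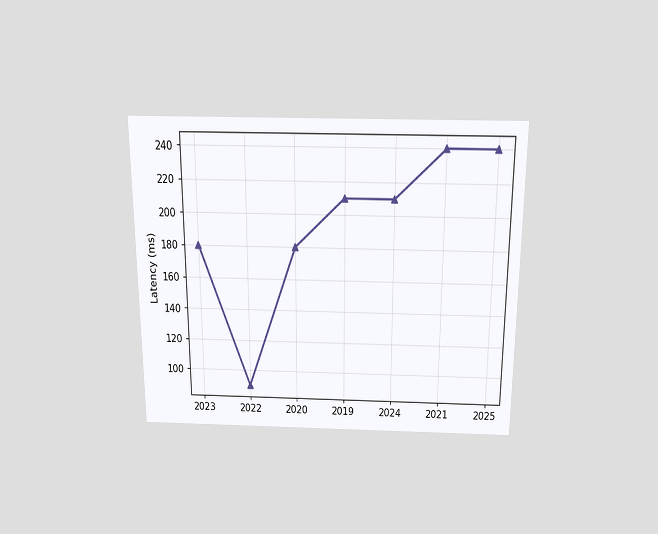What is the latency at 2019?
The chart is viewed slightly from above. At 2019, the line is at 210ms.

210ms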